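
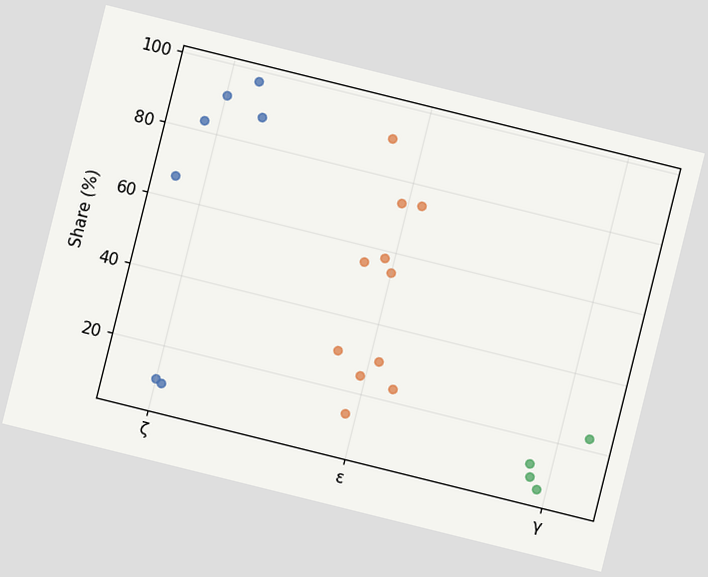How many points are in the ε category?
11

The chart is tilted about 14° clockwise. Counting the markers in the ε column gives 11.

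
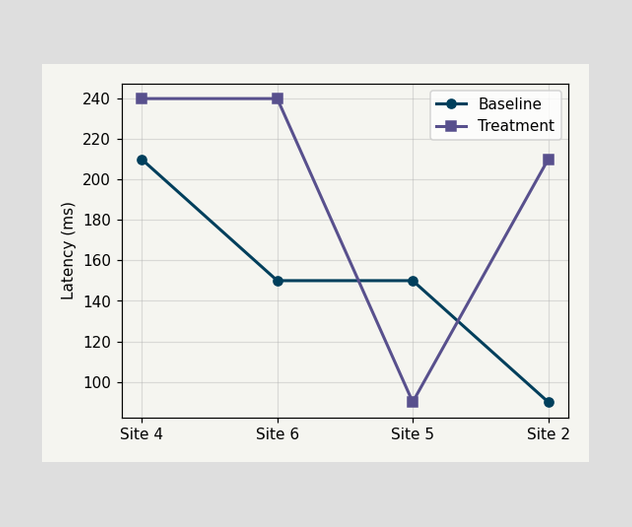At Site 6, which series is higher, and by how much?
At Site 6, Treatment sits above the other line by 90ms.

Treatment, by 90ms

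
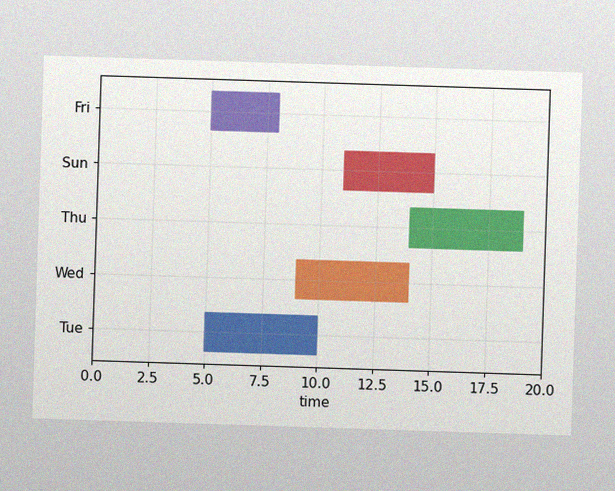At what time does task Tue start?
The image has some photo noise and uneven lighting. The Tue bar begins at t=5.

5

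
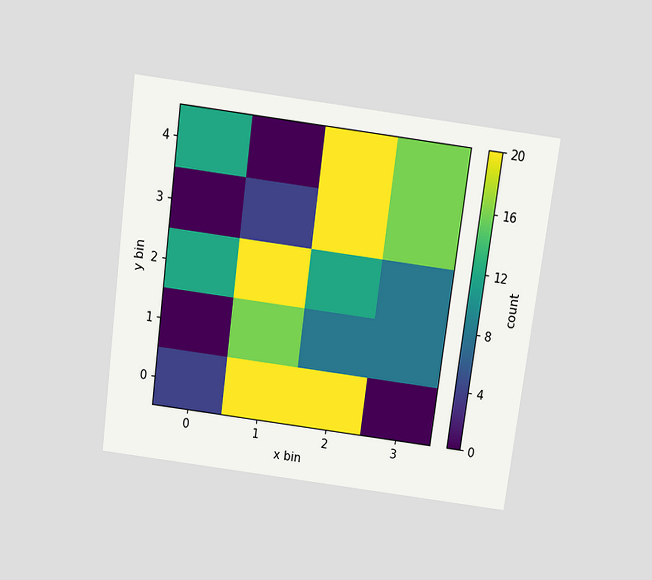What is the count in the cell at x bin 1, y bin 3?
The chart is tilted about 8° clockwise and viewed slightly from above. Matching the cell (1, 3) against the colorbar gives 4.

4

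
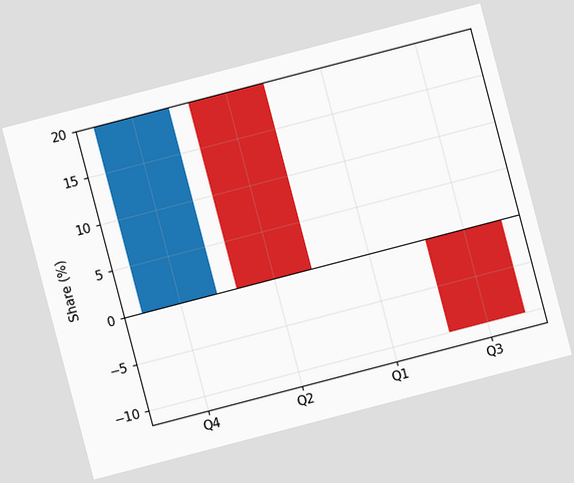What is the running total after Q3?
The chart is tilted about 15° counter-clockwise. After Q3 the running total reaches -10%.

-10%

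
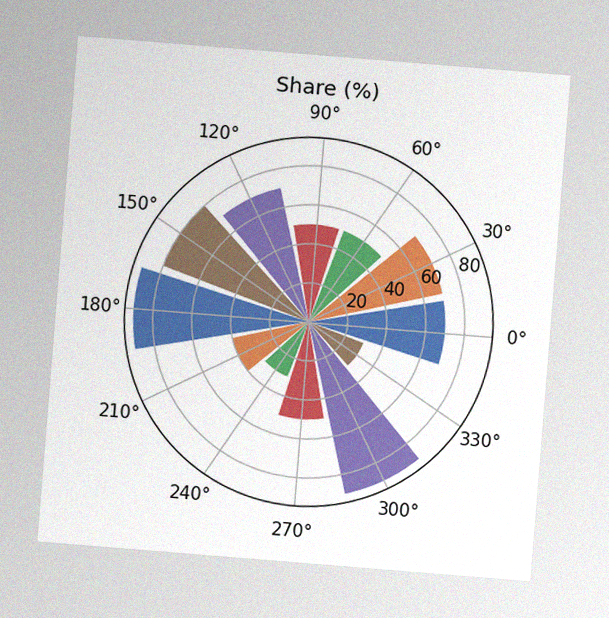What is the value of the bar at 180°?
90%

The chart is tilted about 5° clockwise, with some photo noise. The bar at 180° reaches 90% on the radial axis.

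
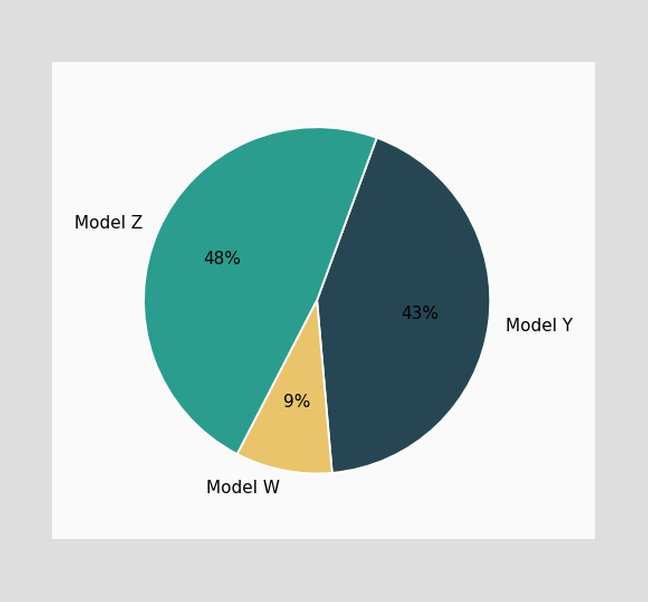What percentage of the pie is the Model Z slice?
The Model Z slice takes up 48% of the pie.

48%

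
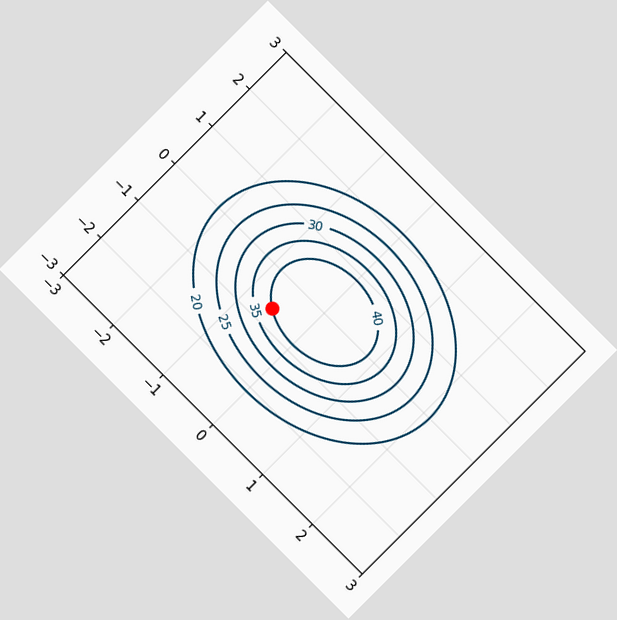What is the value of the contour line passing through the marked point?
40

The chart is tilted about 45° clockwise. The marked point sits on the contour labelled 40.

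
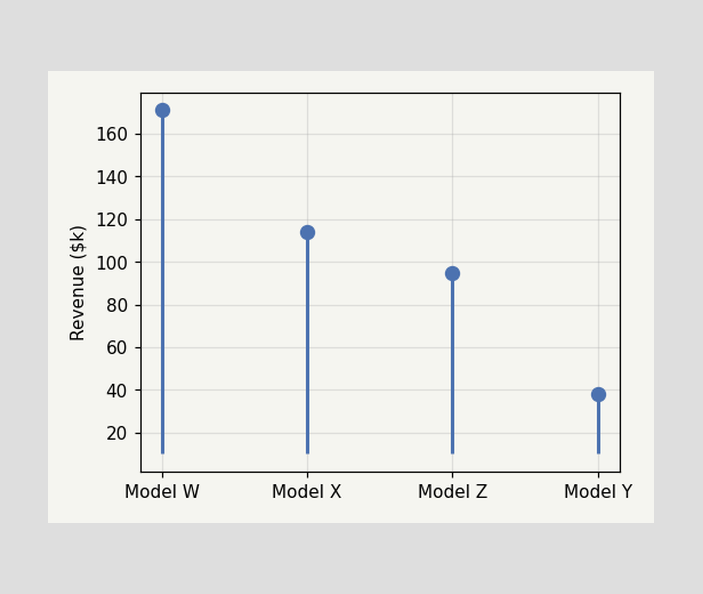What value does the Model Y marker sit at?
The Model Y marker sits at $38k.

$38k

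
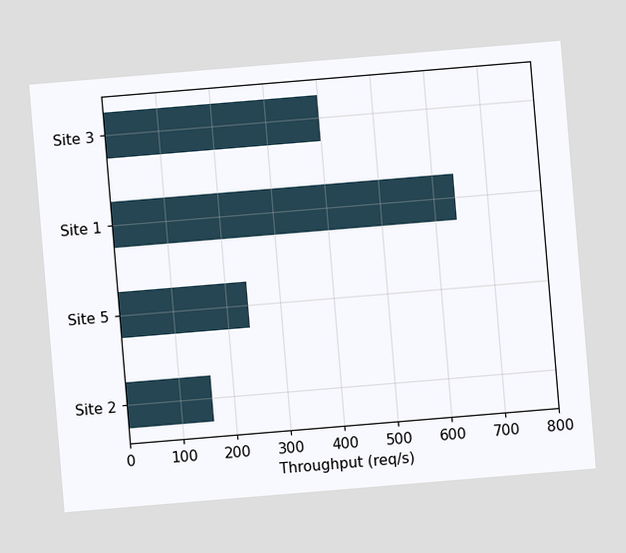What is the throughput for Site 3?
400req/s

The chart is tilted about 5° counter-clockwise. Reading along the chart's x-axis, the Site 3 bar reaches 400req/s.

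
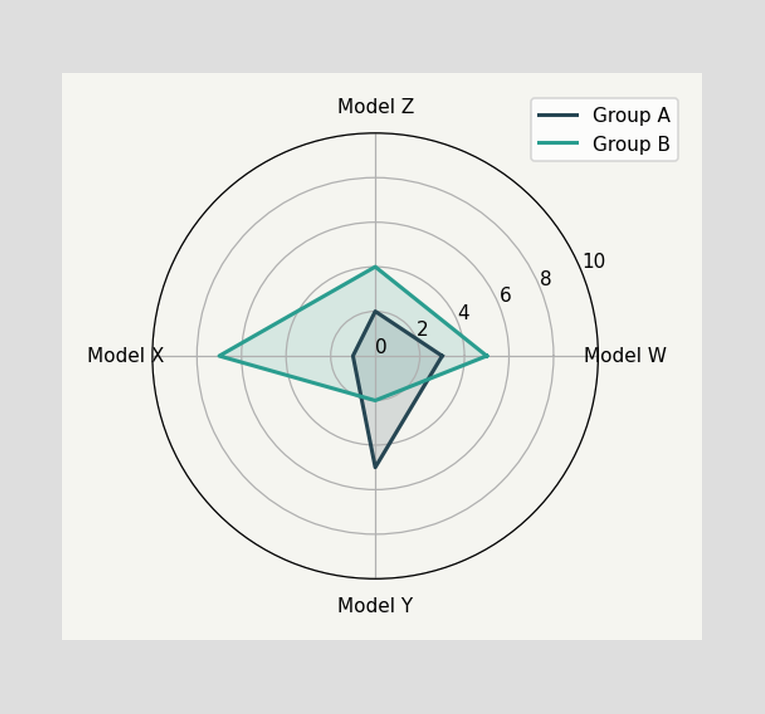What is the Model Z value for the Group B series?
On the Model Z axis, Group B reaches 4.

4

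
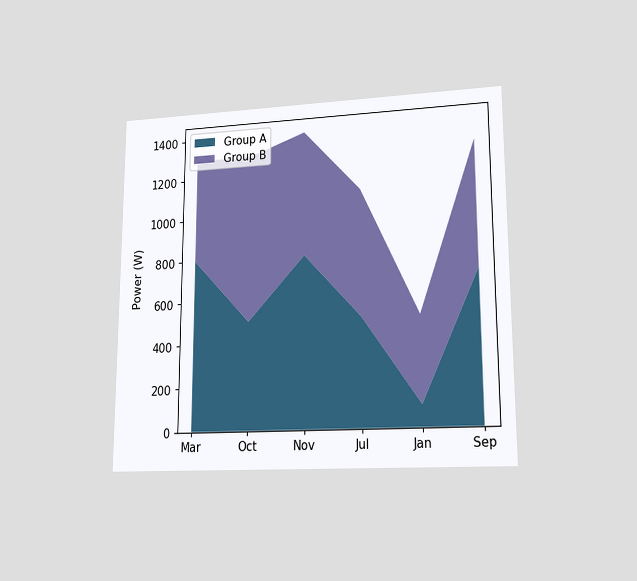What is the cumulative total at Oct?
The chart is viewed at a slight angle. The stacked total at Oct reaches 1300W.

1300W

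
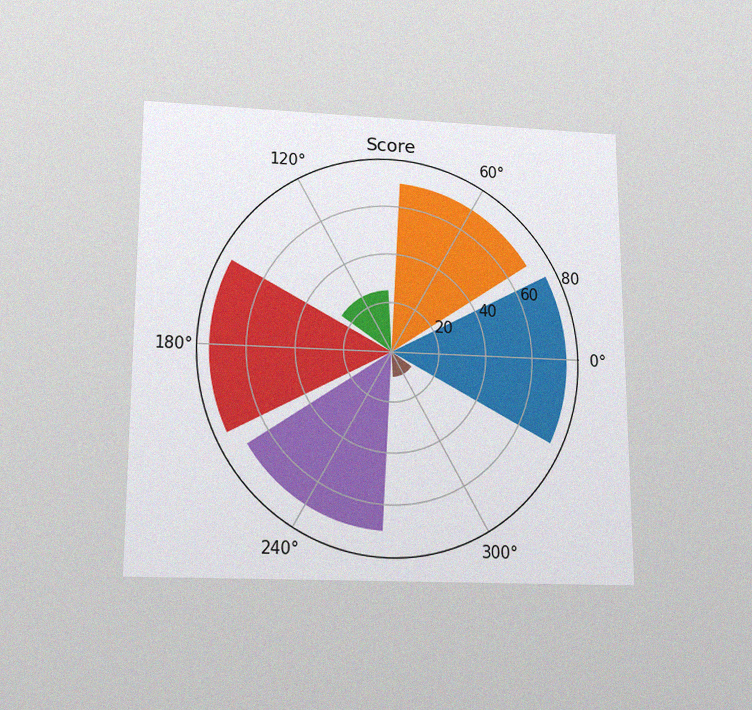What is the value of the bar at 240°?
The chart is viewed slightly from below, with some photo noise. The bar at 240° reaches 70 on the radial axis.

70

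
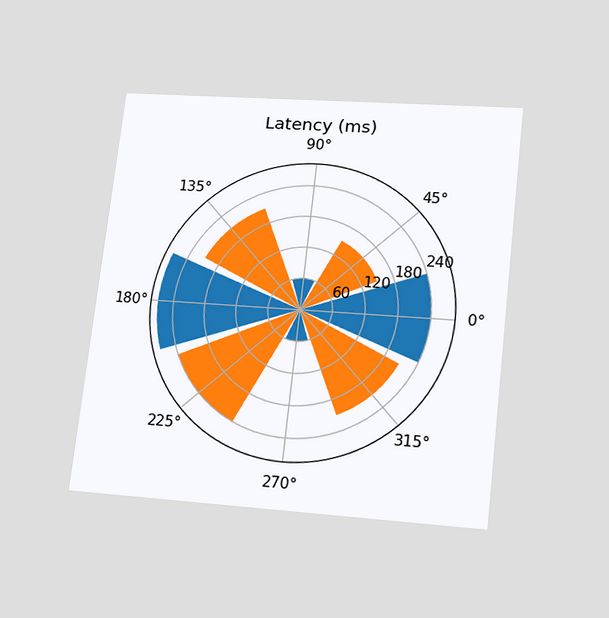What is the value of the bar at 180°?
270ms

The chart is tilted about 6° clockwise and viewed slightly from below. The bar at 180° reaches 270ms on the radial axis.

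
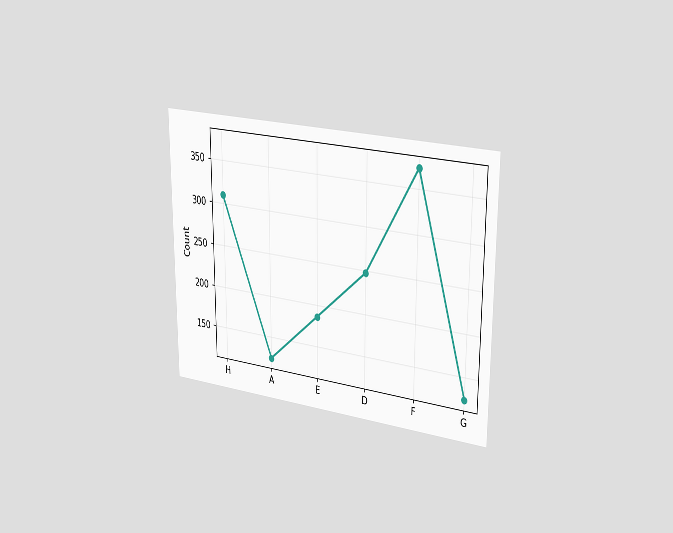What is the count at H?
310

The chart is viewed slightly from the right. At H, the line is at 310.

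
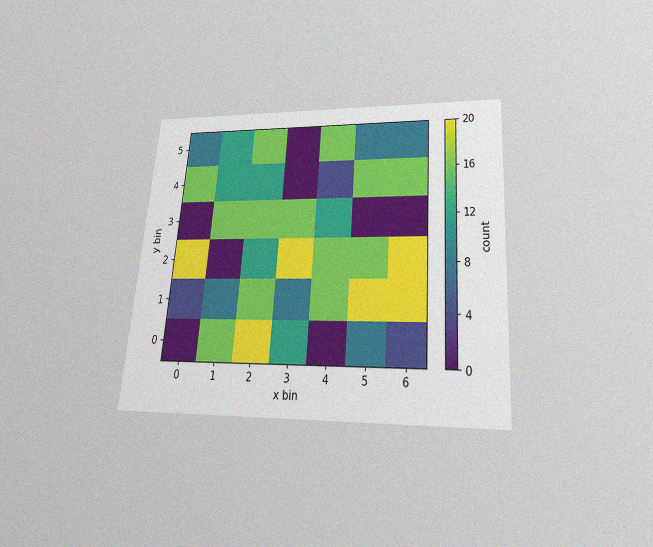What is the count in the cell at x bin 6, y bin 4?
16

The chart is tilted about 4° clockwise and viewed slightly from below, with some photo noise. Matching the cell (6, 4) against the colorbar gives 16.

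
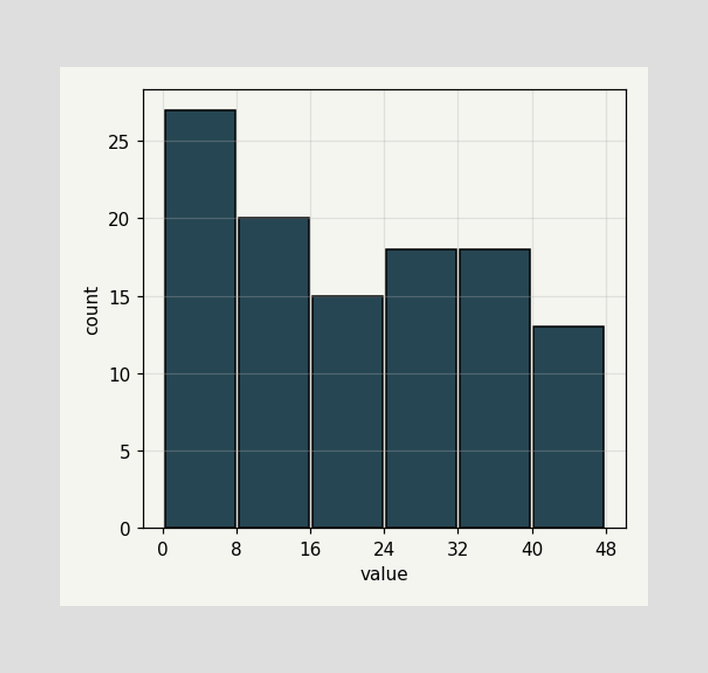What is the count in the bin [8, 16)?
20

The [8, 16) bin has height 20.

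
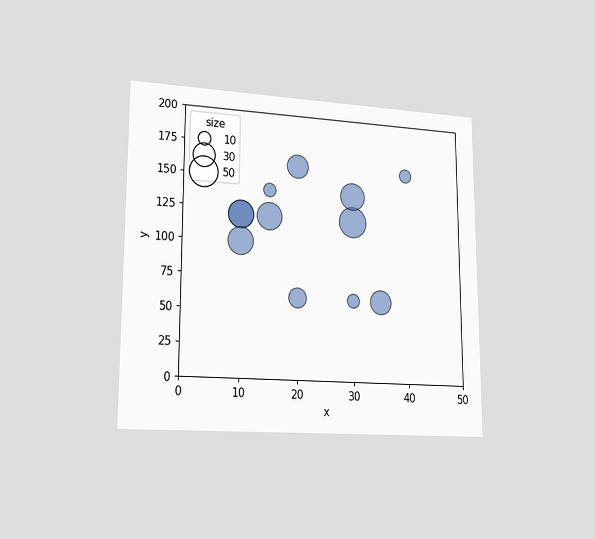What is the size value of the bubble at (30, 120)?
The chart is viewed slightly from the left. Matching the bubble at (30, 120) against the size legend gives 50.

50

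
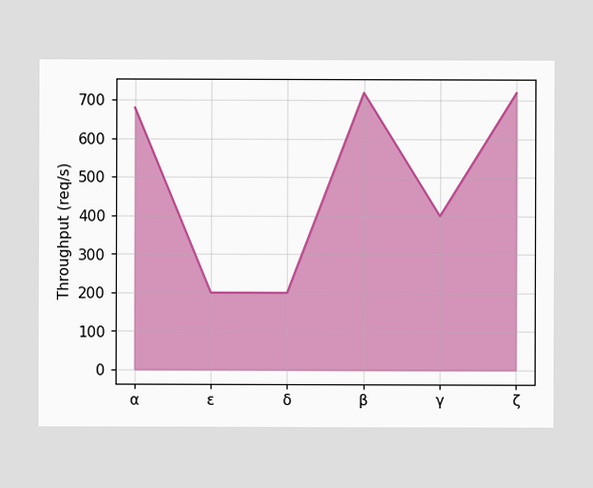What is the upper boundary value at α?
680req/s

At α the upper boundary is at 680req/s.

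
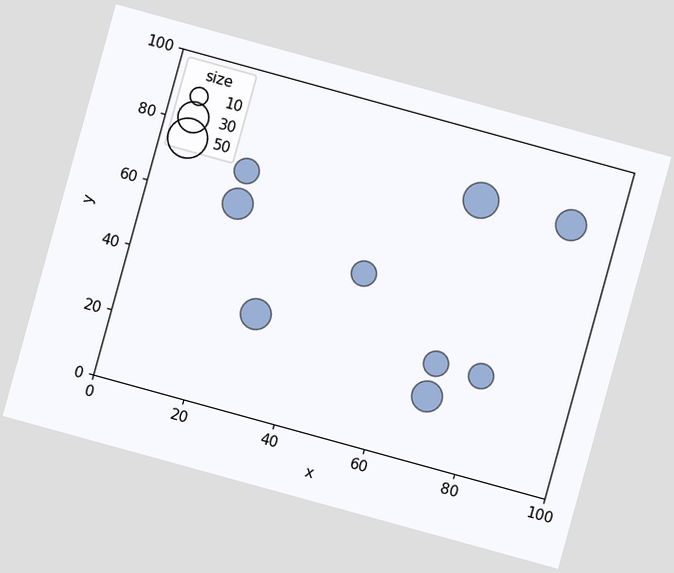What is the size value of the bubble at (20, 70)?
The chart is tilted about 15° clockwise. Matching the bubble at (20, 70) against the size legend gives 20.

20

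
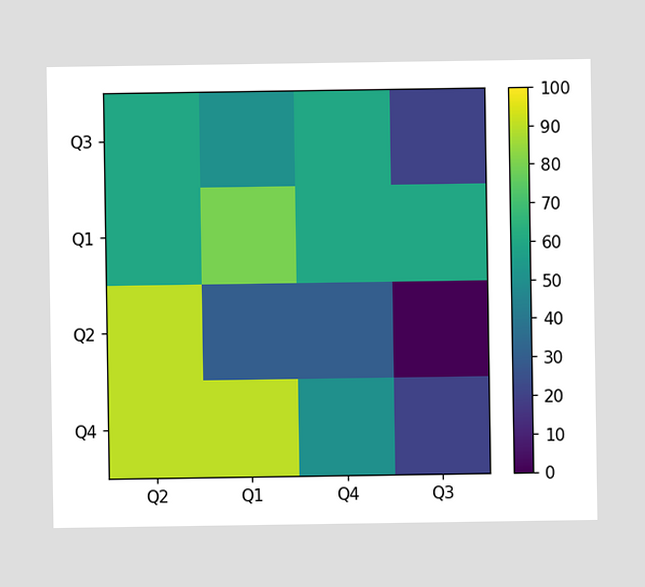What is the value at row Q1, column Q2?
60

Matching cell (Q1, Q2) against the colorbar gives 60.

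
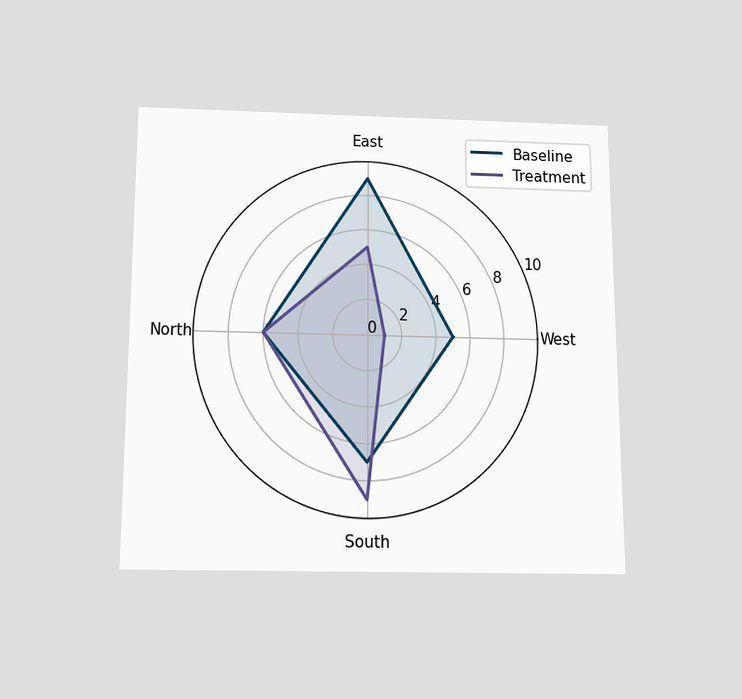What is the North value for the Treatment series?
6

The chart is viewed slightly from below. On the North axis, Treatment reaches 6.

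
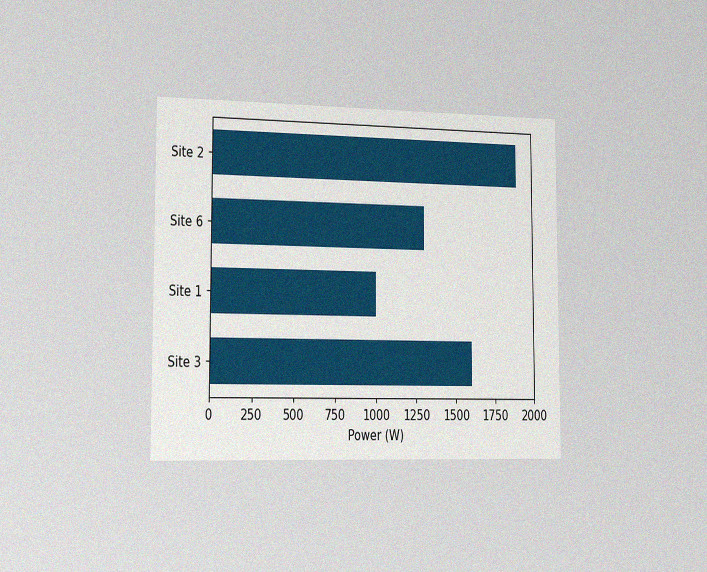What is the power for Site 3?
1600W

The chart is viewed slightly from the left, with some photo noise. Reading along the chart's x-axis, the Site 3 bar reaches 1600W.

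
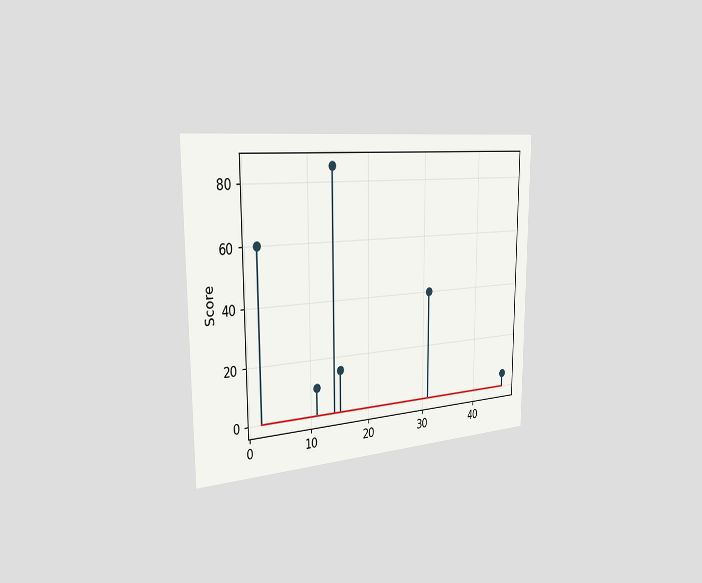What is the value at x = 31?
40

The chart is viewed slightly from the left. The stem at x=31 reaches 40.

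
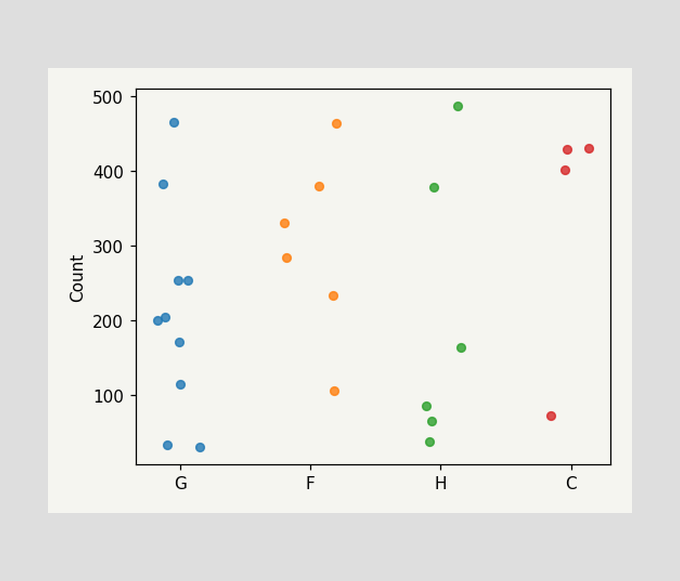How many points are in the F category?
Counting the markers in the F column gives 6.

6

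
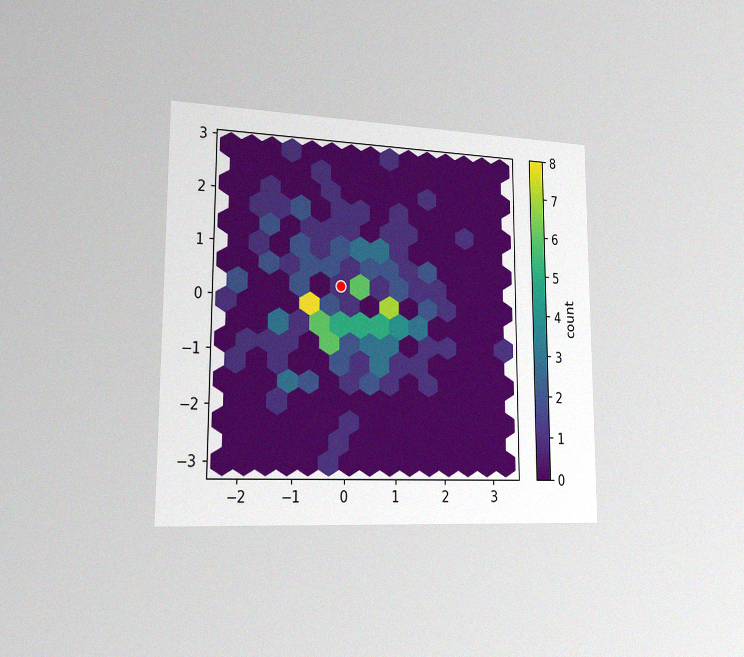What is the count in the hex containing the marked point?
1

The chart is viewed slightly from the left, with some photo noise. The marked hex reads 1 on the colorbar.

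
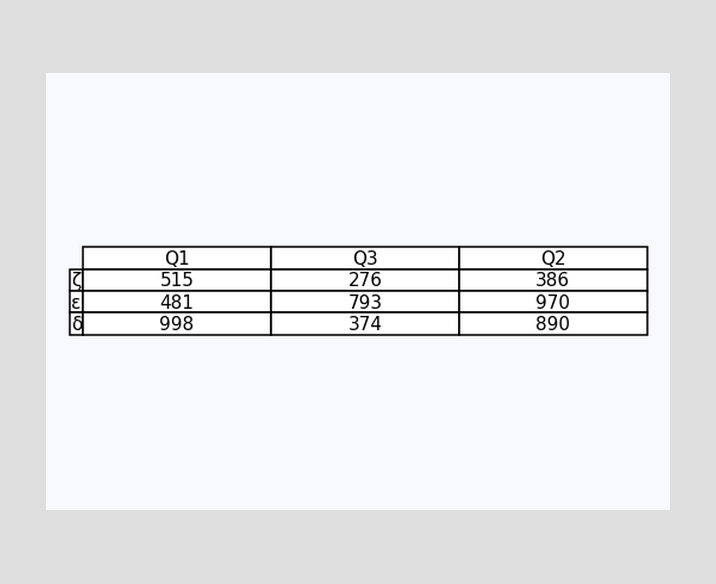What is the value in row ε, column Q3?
793

The (ε, Q3) cell reads 793.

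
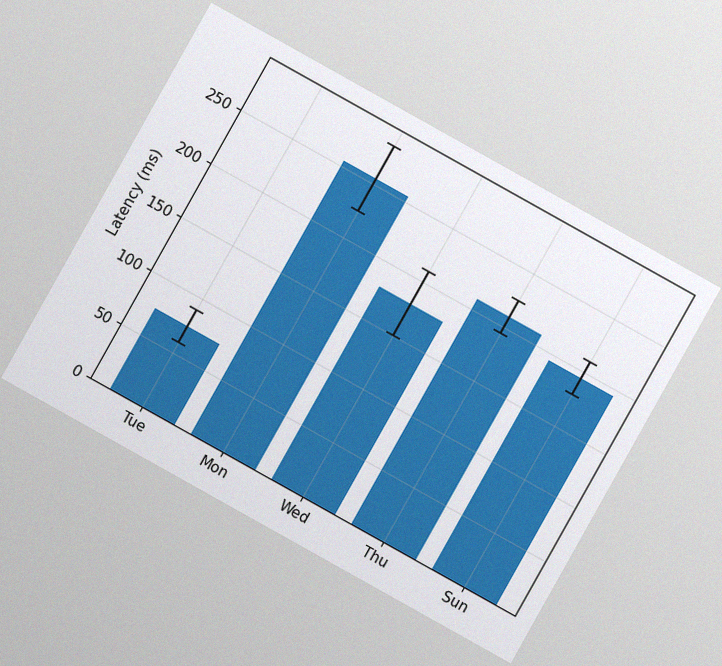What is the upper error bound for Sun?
The chart is tilted about 29° clockwise, with some photo noise. The Sun bar's upper whisker reaches 210ms.

210ms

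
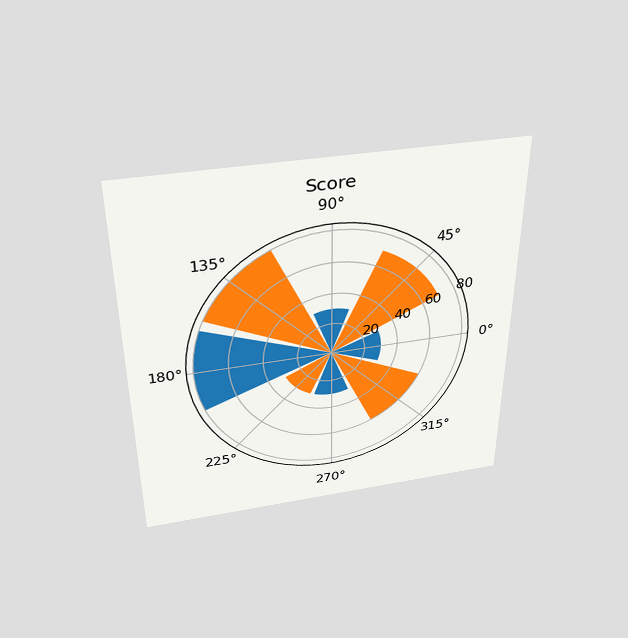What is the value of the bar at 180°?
The chart is viewed slightly from above. The bar at 180° reaches 80 on the radial axis.

80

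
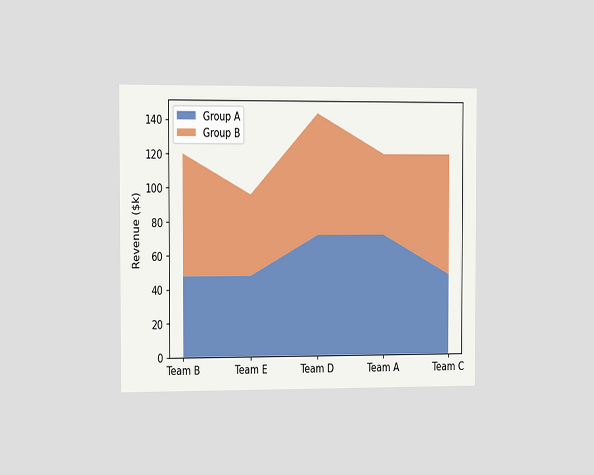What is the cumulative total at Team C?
$120k

The chart is viewed slightly from the left. The stacked total at Team C reaches $120k.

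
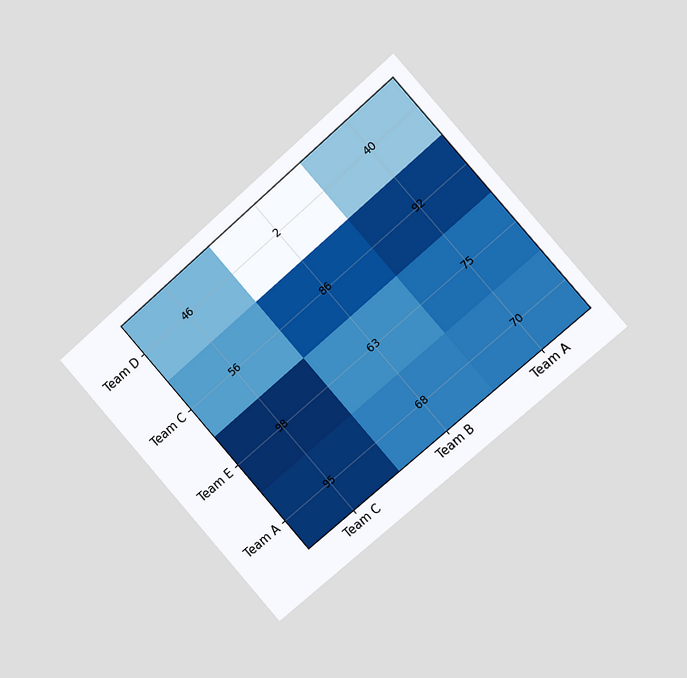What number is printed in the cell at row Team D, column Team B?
2

The chart is tilted about 41° counter-clockwise and viewed slightly from the right. The (Team D, Team B) cell reads 2.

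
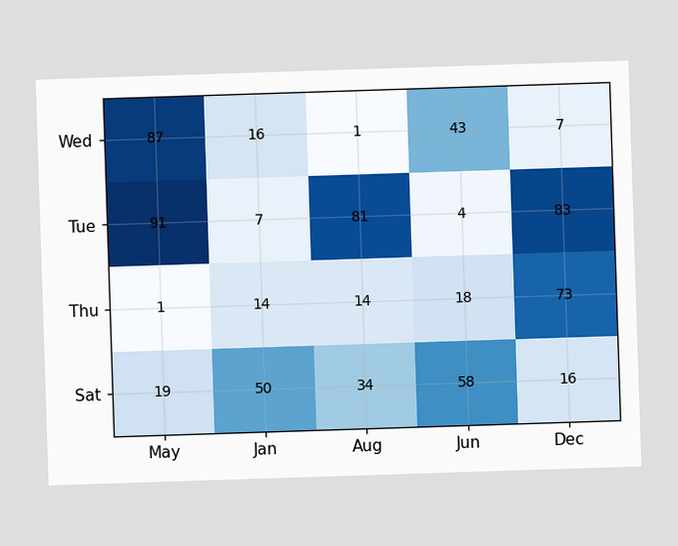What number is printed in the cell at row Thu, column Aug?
14

The (Thu, Aug) cell reads 14.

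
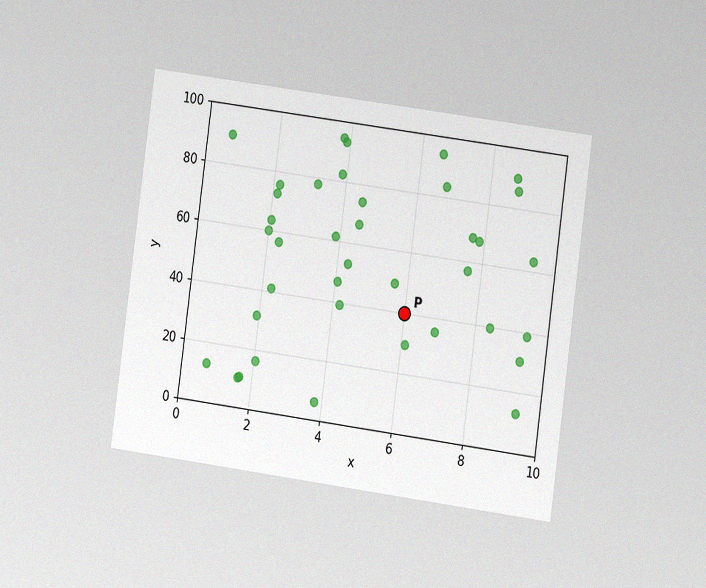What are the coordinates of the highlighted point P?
The chart is tilted about 8° clockwise and viewed at a slight angle, with some photo noise. Following the gridlines from P to each axis, P sits at (6, 40).

(6, 40)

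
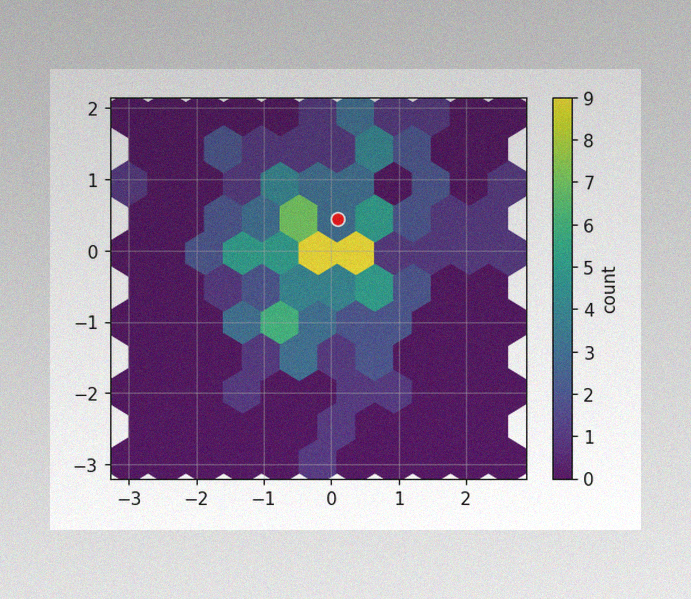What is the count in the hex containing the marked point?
The image has some photo noise and uneven lighting. The marked hex reads 3 on the colorbar.

3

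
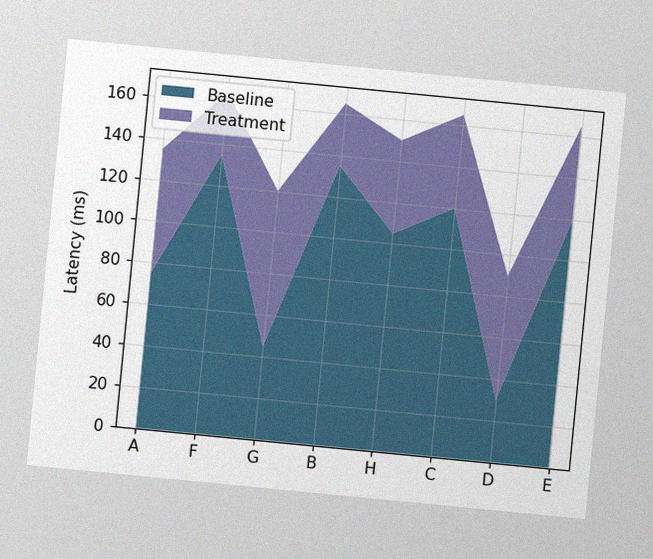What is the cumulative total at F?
165ms

The chart is tilted about 6° clockwise, with some photo noise. The stacked total at F reaches 165ms.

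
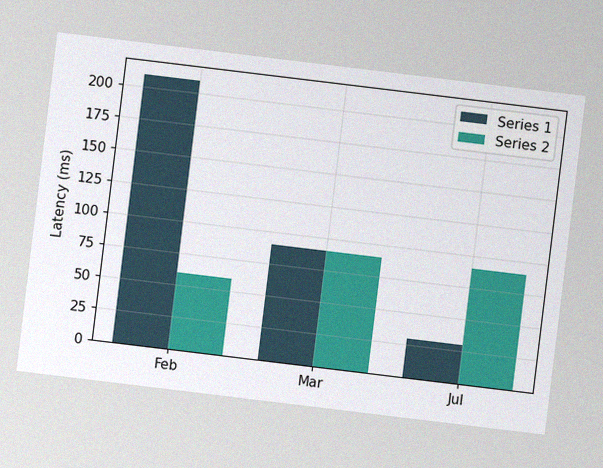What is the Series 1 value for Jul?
30ms

The chart is tilted about 7° clockwise, with some photo noise. The Series 1 bar at Jul reaches 30ms on the y-axis.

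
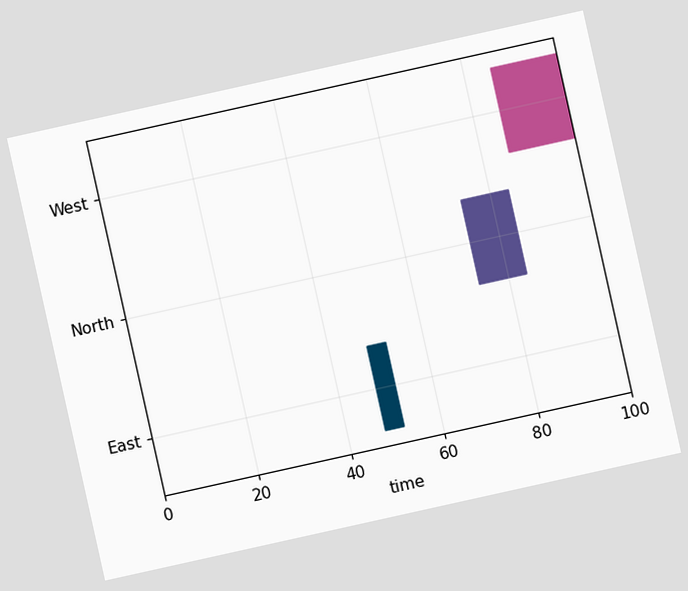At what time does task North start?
74

The chart is tilted about 13° counter-clockwise. The North bar begins at t=74.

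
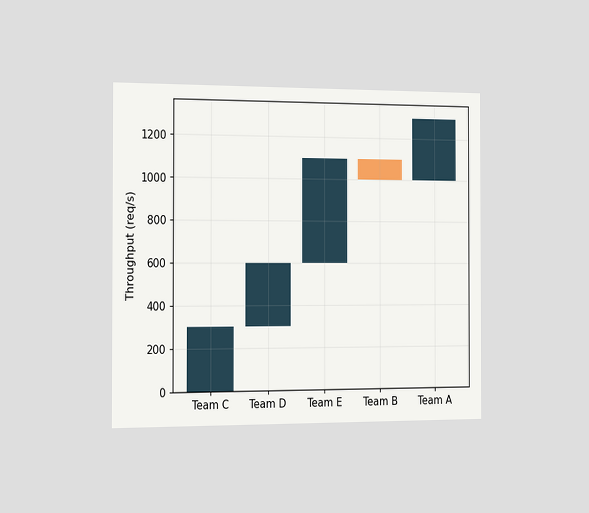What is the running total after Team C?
300req/s

The chart is viewed slightly from the left. After Team C the running total reaches 300req/s.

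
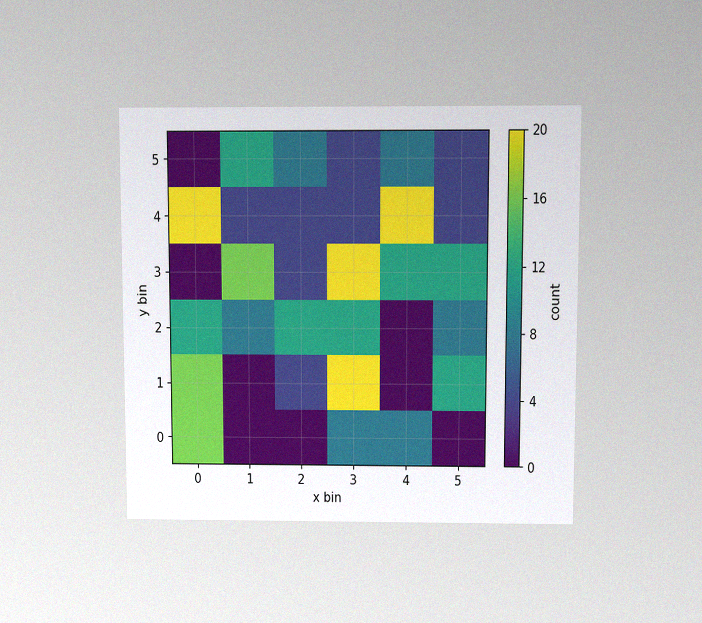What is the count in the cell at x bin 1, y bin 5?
12

The chart is viewed at a slight angle, with some photo noise. Matching the cell (1, 5) against the colorbar gives 12.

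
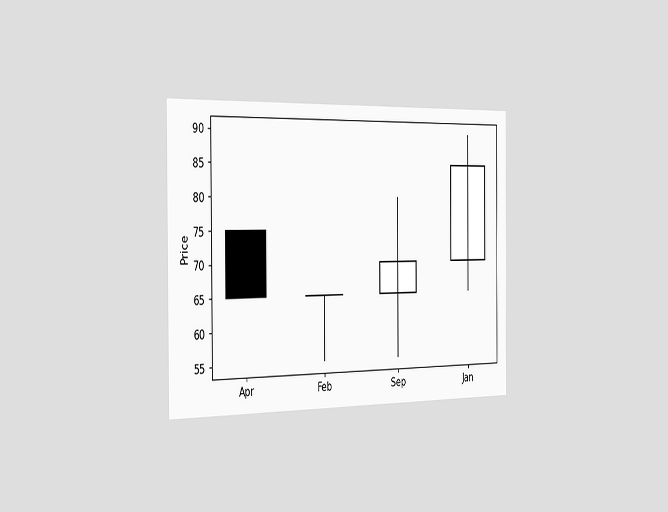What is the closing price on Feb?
The chart is viewed slightly from the left. The Feb candle closes at 65.

65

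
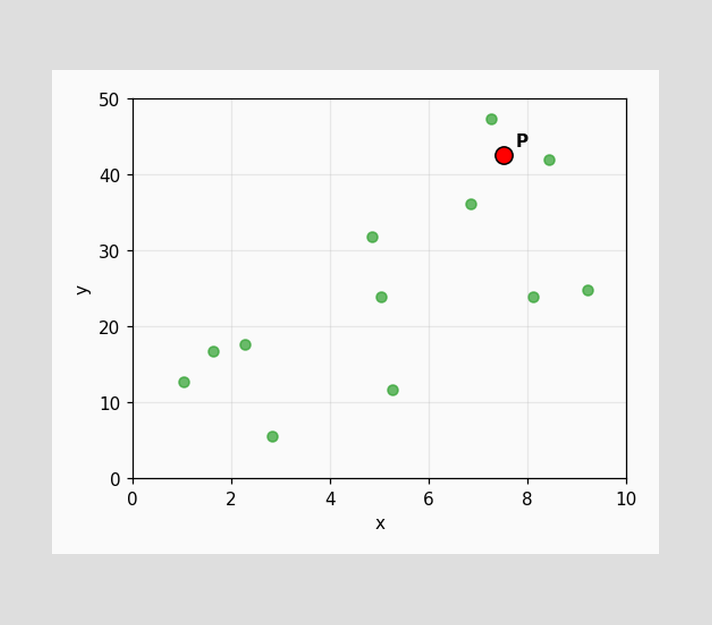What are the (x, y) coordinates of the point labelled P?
(7.5, 42.5)

Following the gridlines from P to each axis, P sits at (7.5, 42.5).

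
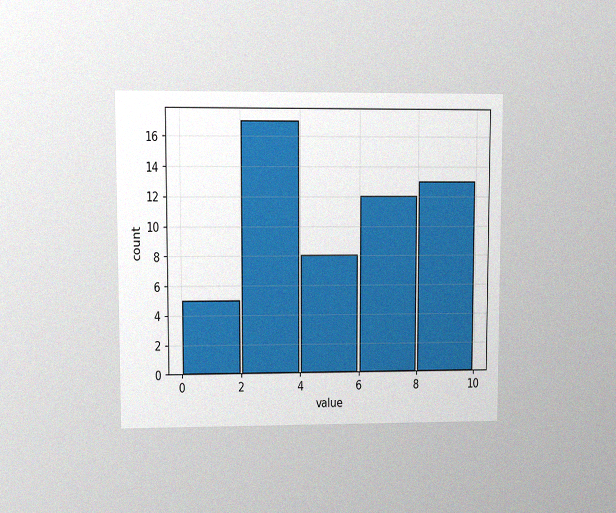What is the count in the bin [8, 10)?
The chart is viewed at a slight angle, with some photo noise. The [8, 10) bin has height 13.

13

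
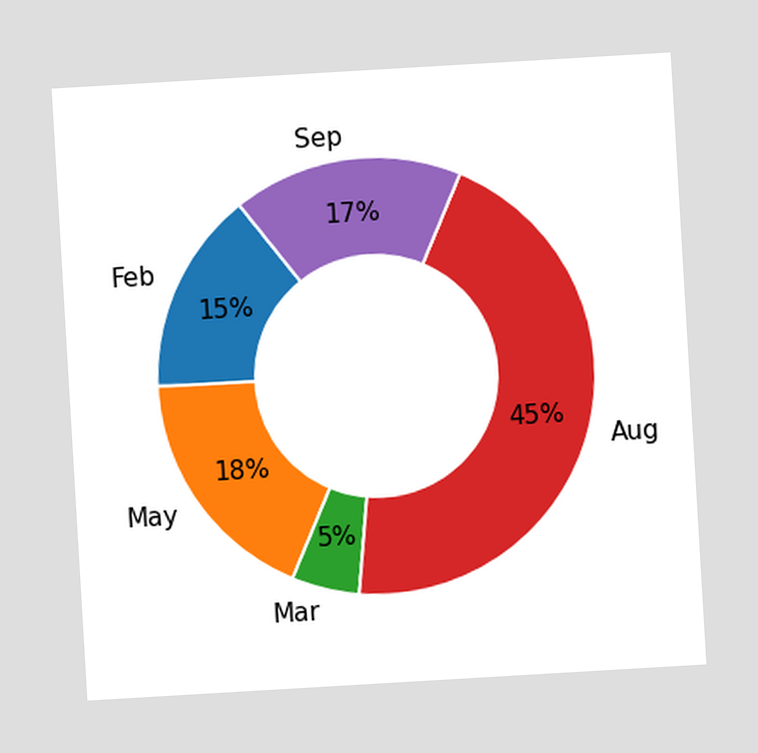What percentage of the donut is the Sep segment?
17%

The chart is tilted about 3° counter-clockwise. The Sep segment takes up 17% of the ring.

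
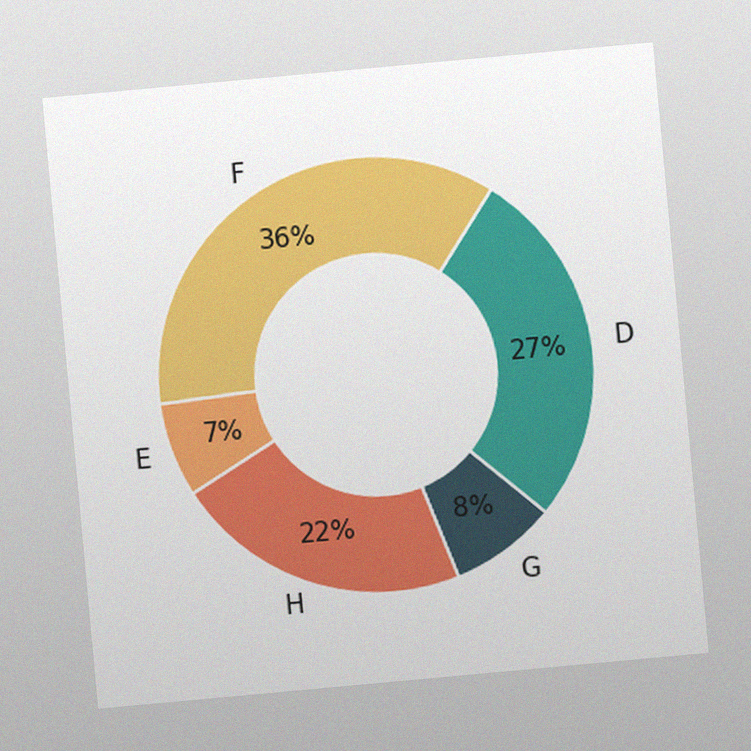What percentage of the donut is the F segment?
The chart is tilted about 5° counter-clockwise, with some photo noise. The F segment takes up 36% of the ring.

36%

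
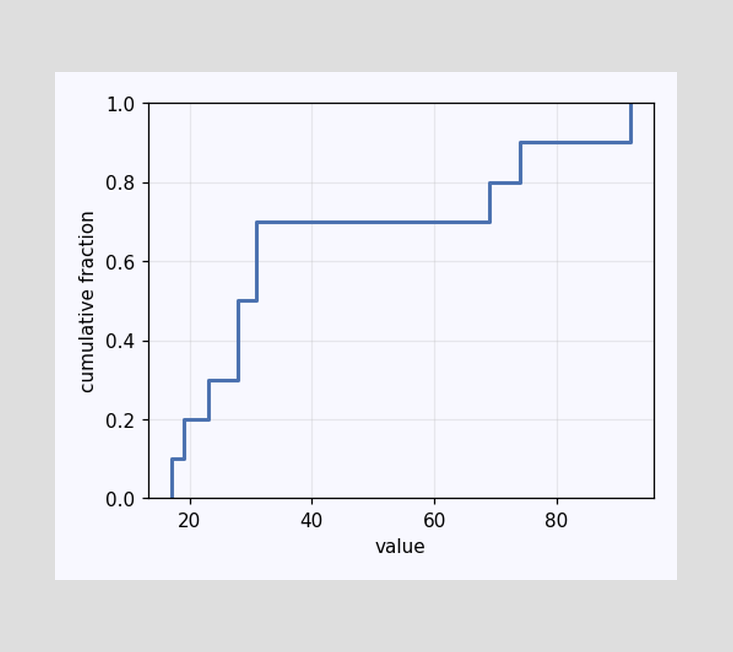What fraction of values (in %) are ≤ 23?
At x=23 the ECDF step is at 30%.

30%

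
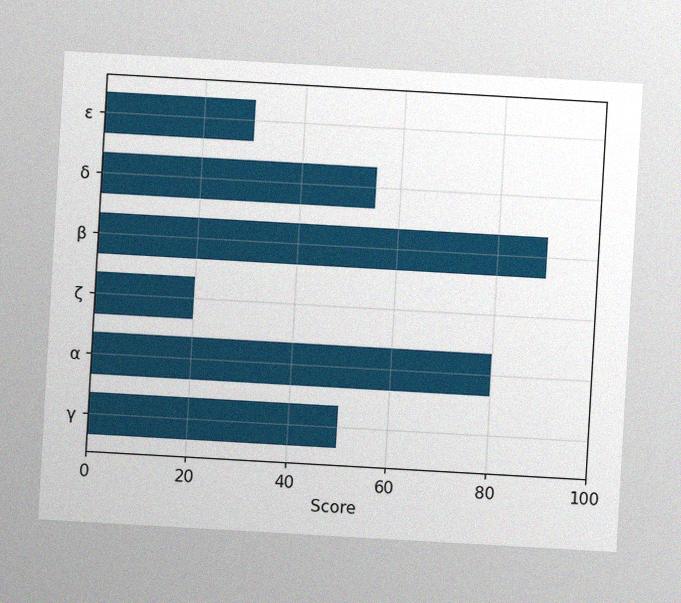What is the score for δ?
55

The chart is tilted about 3° clockwise, with some photo noise. Reading along the chart's x-axis, the δ bar reaches 55.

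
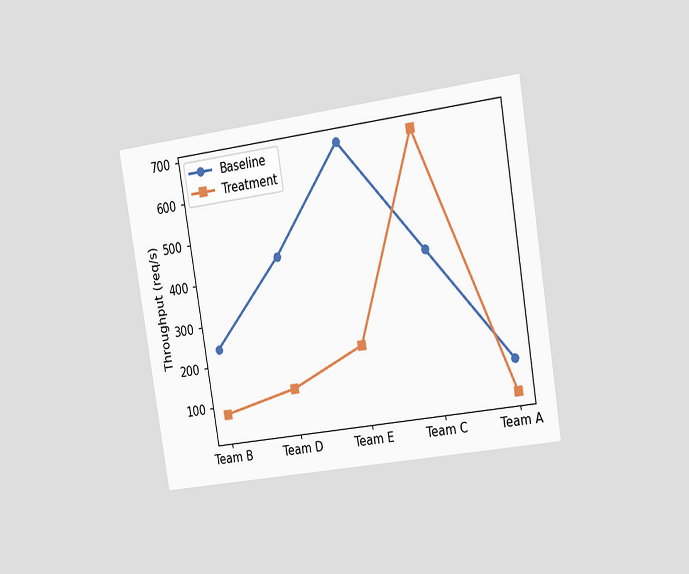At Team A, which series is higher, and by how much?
The chart is tilted about 9° counter-clockwise and viewed slightly from the right. At Team A, Baseline sits above the other line by 80req/s.

Baseline, by 80req/s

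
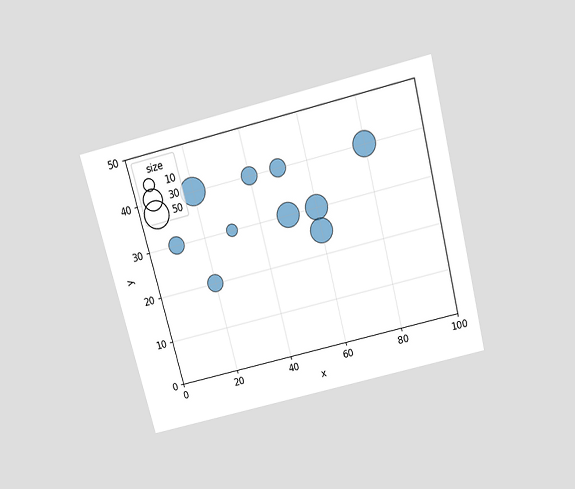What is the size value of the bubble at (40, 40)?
20

The chart is tilted about 14° counter-clockwise and viewed slightly from above. Matching the bubble at (40, 40) against the size legend gives 20.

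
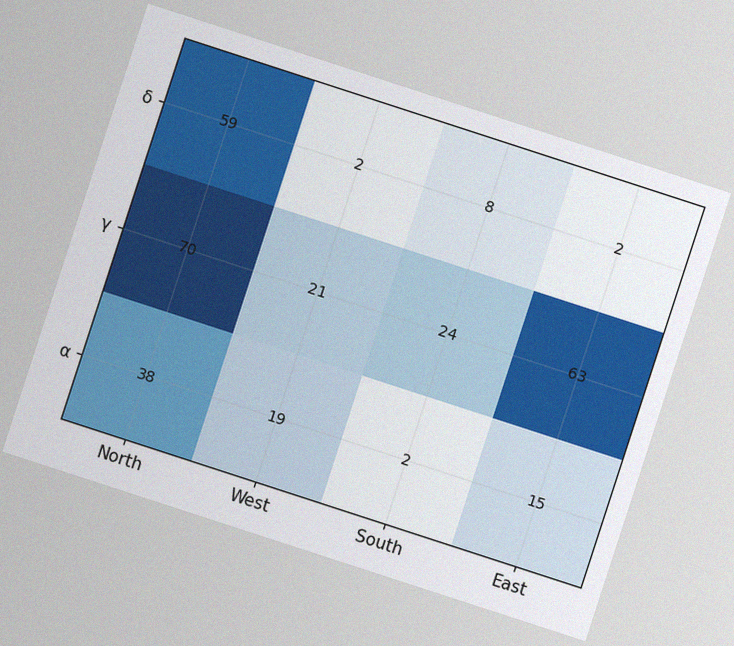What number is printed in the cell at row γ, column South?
24

The chart is tilted about 18° clockwise, with some photo noise. The (γ, South) cell reads 24.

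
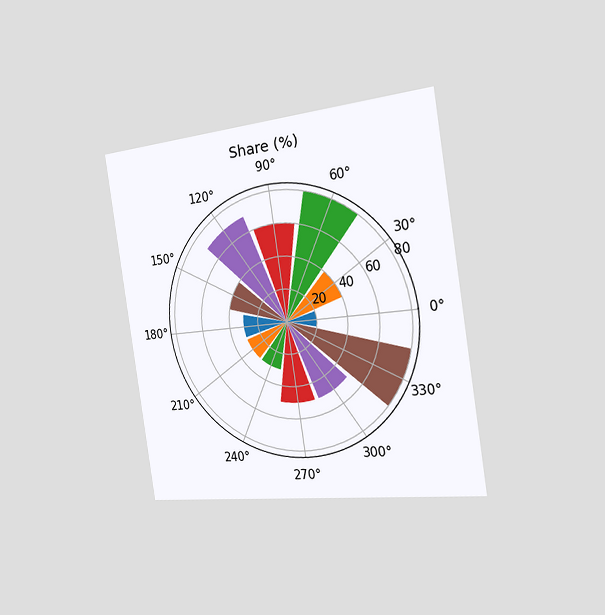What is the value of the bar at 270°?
The chart is tilted about 9° counter-clockwise and viewed slightly from the right. The bar at 270° reaches 50% on the radial axis.

50%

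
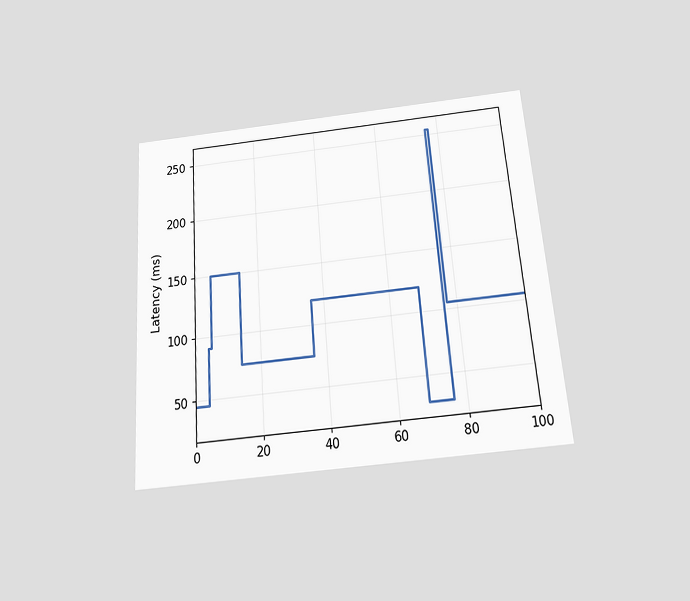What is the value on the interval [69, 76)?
The chart is tilted about 4° counter-clockwise and viewed slightly from below. On [69, 76) the step sits at 30ms.

30ms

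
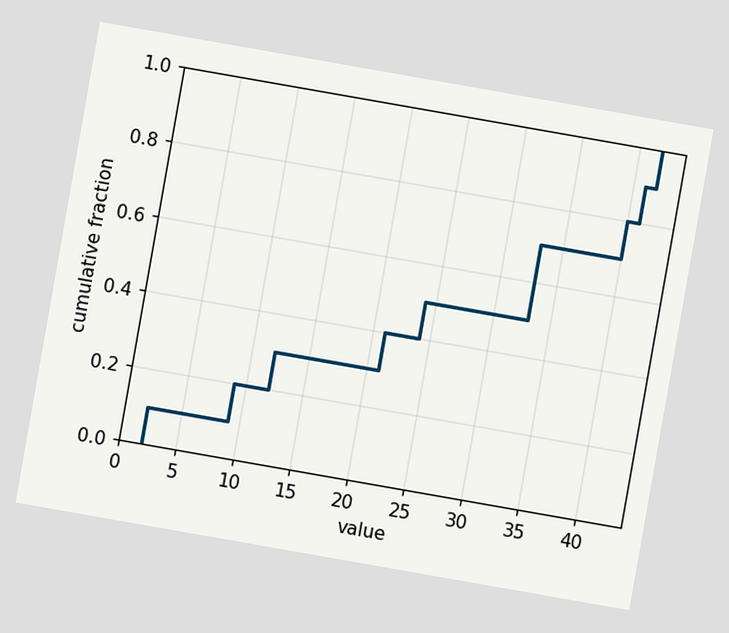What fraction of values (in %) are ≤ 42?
100%

The chart is tilted about 10° clockwise. At x=42 the ECDF step is at 100%.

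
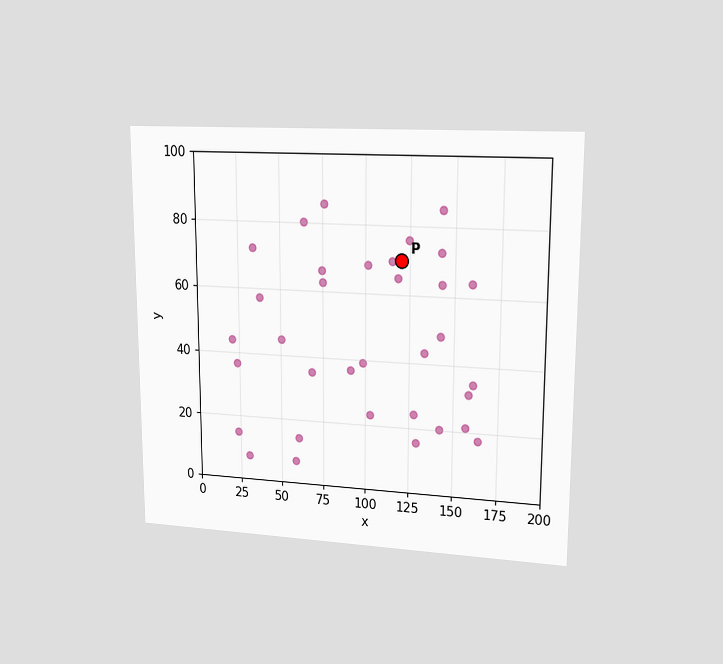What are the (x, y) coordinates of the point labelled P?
(120, 70)

The chart is viewed at a slight angle. Following the gridlines from P to each axis, P sits at (120, 70).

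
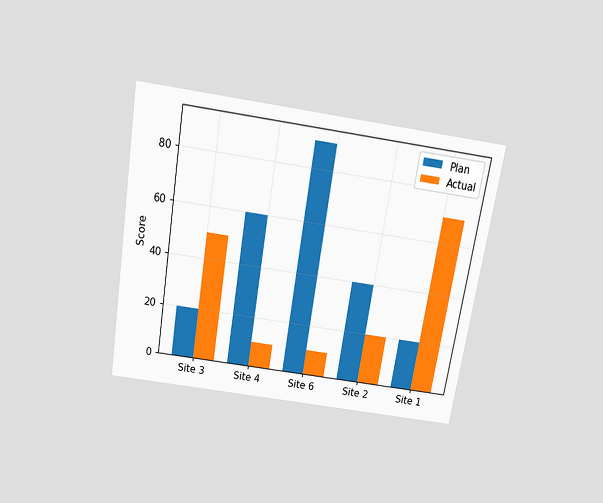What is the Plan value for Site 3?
20

The chart is tilted about 9° clockwise and viewed slightly from above. The Plan bar at Site 3 reaches 20 on the y-axis.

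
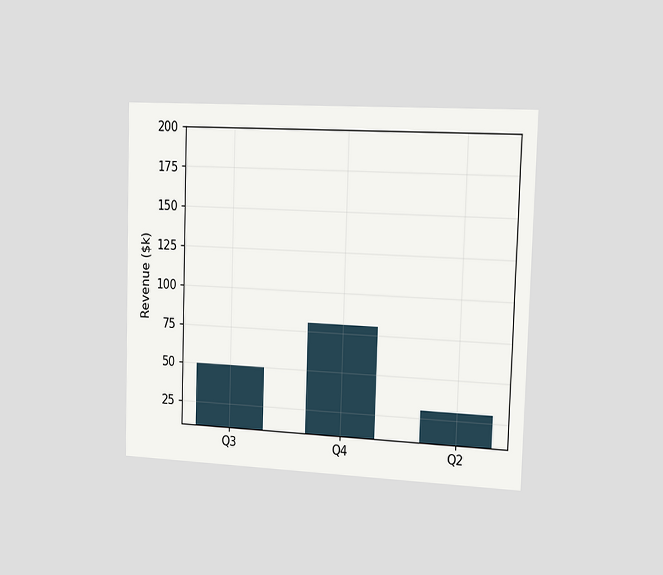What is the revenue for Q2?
The chart is viewed slightly from the right. Reading along the chart's y-axis, the Q2 bar reaches $30k.

$30k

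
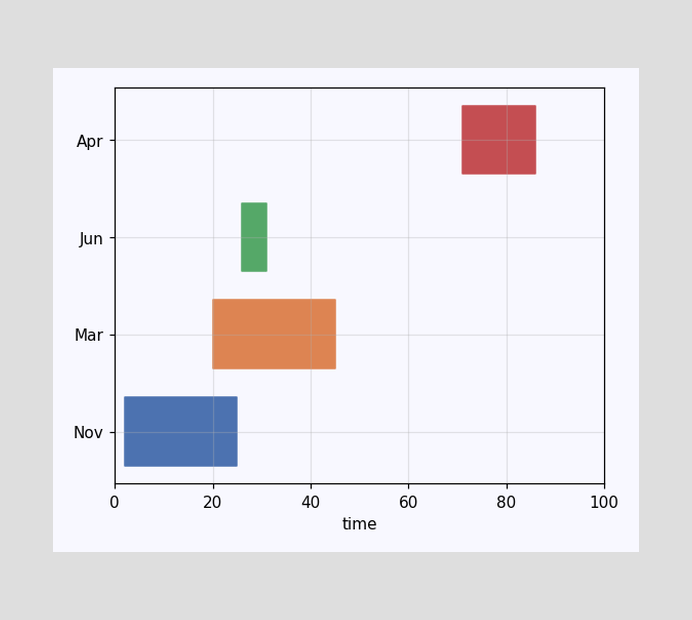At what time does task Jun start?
The Jun bar begins at t=26.

26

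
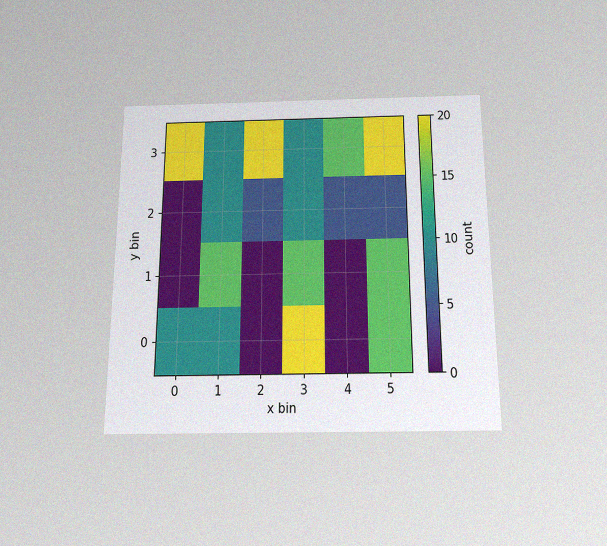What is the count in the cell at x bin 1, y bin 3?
The chart is viewed slightly from below, with some photo noise. Matching the cell (1, 3) against the colorbar gives 10.

10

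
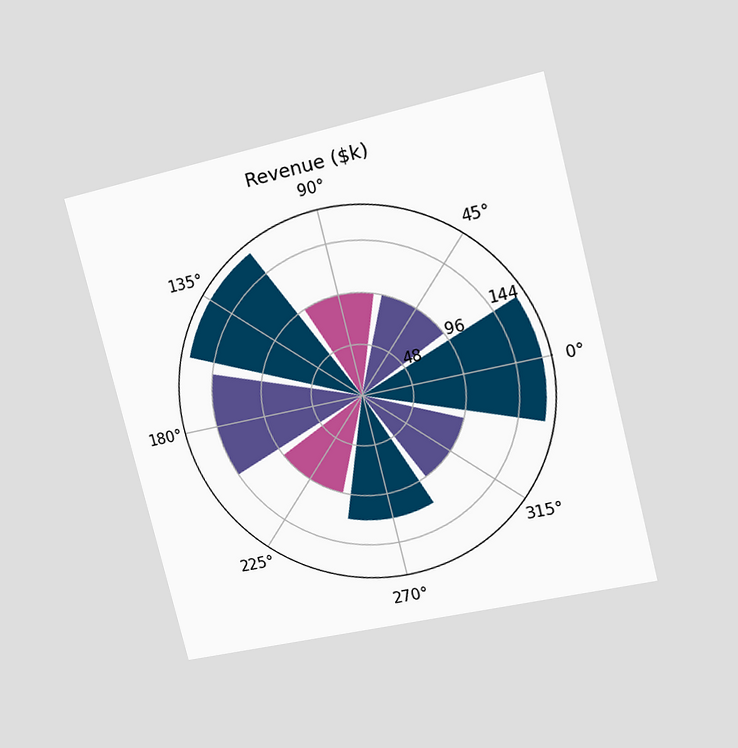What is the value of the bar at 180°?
The chart is tilted about 14° counter-clockwise and viewed at a slight angle. The bar at 180° reaches $144k on the radial axis.

$144k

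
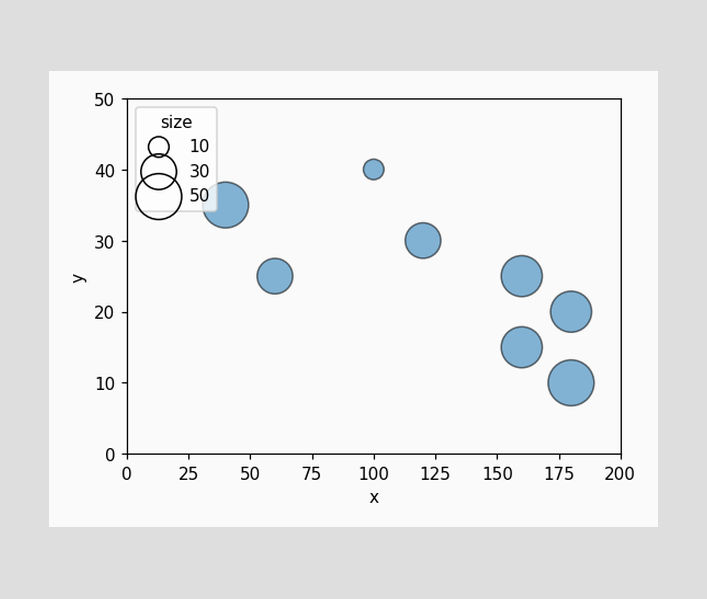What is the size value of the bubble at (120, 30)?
30

Matching the bubble at (120, 30) against the size legend gives 30.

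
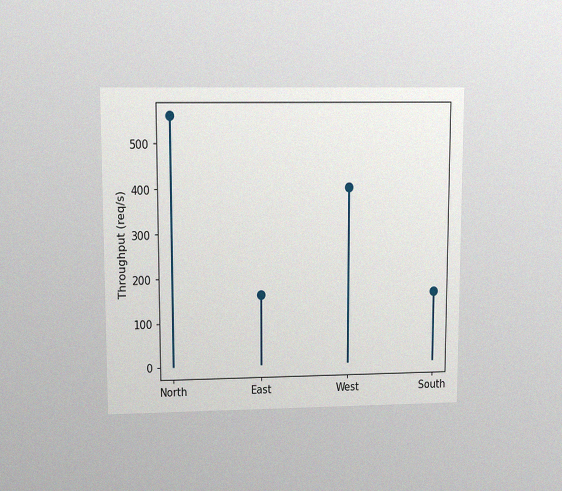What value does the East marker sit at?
The chart is viewed at a slight angle, with some photo noise. The East marker sits at 160req/s.

160req/s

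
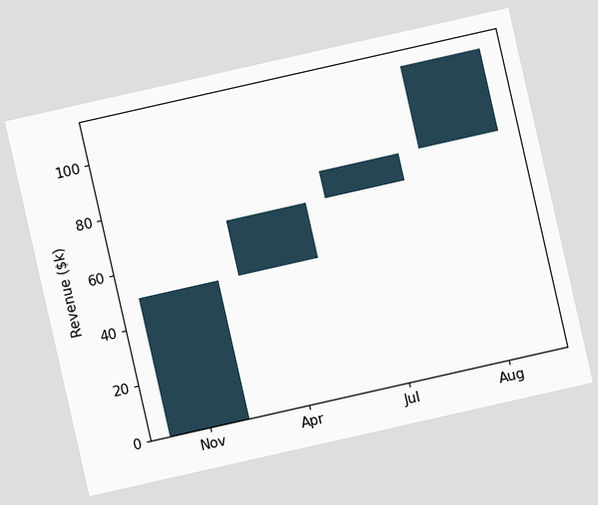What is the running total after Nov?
The chart is tilted about 13° counter-clockwise. After Nov the running total reaches $50k.

$50k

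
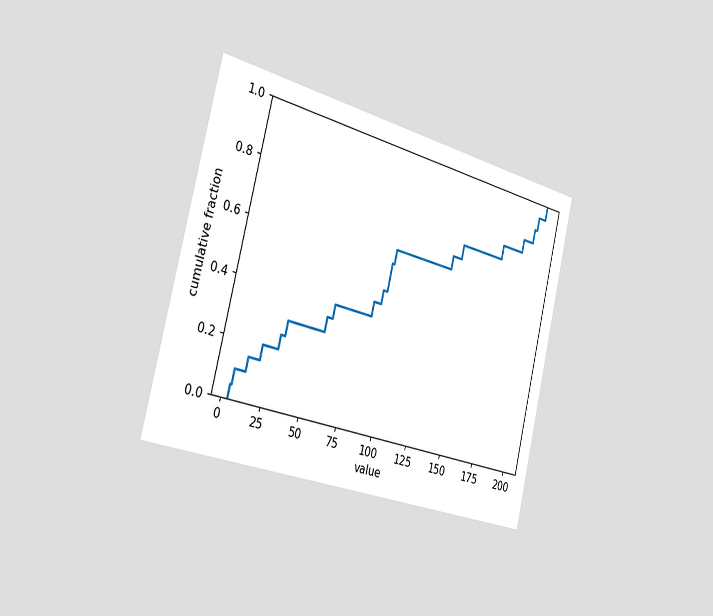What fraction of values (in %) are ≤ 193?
90%

The chart is tilted about 14° clockwise and viewed slightly from the left. At x=193 the ECDF step is at 90%.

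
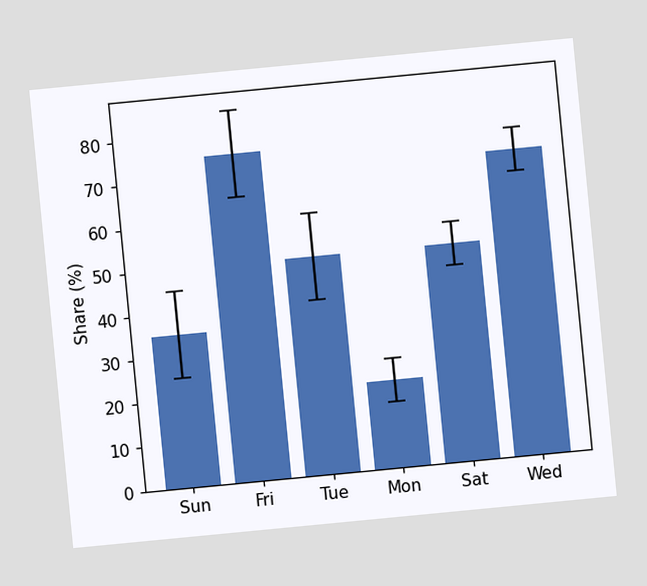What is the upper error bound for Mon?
The chart is tilted about 5° counter-clockwise. The Mon bar's upper whisker reaches 25%.

25%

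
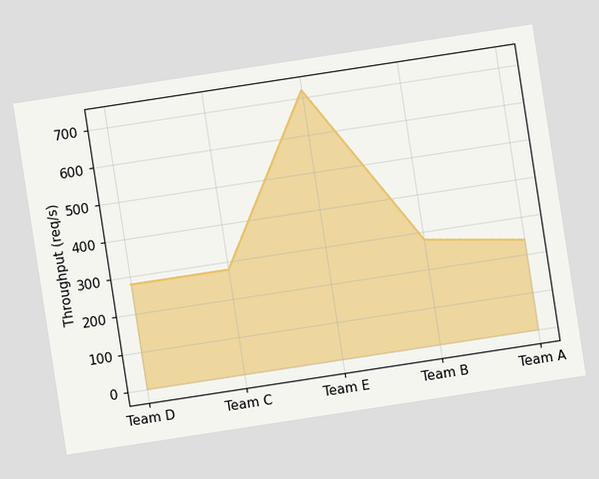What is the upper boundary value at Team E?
720req/s

The chart is tilted about 9° counter-clockwise. At Team E the upper boundary is at 720req/s.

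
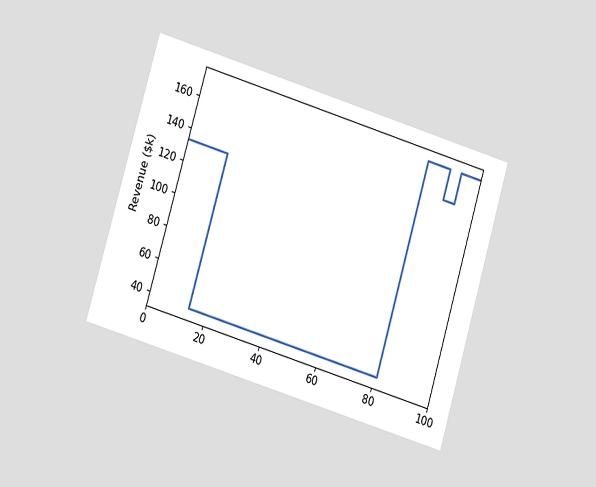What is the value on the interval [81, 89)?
The chart is tilted about 17° clockwise and viewed at a slight angle. On [81, 89) the step sits at $171k.

$171k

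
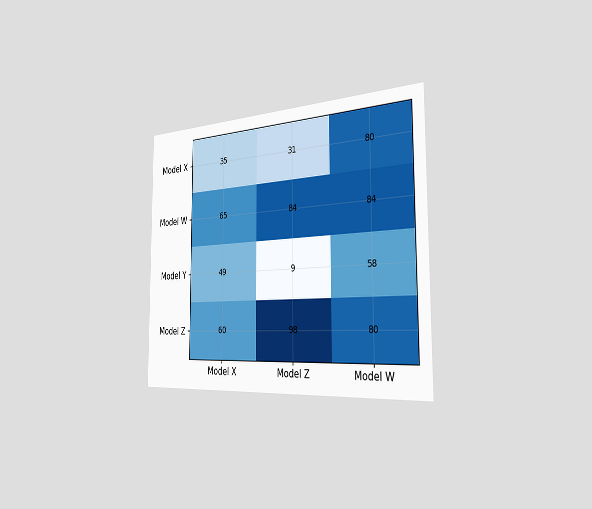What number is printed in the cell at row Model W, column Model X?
The chart is viewed slightly from the right. The (Model W, Model X) cell reads 65.

65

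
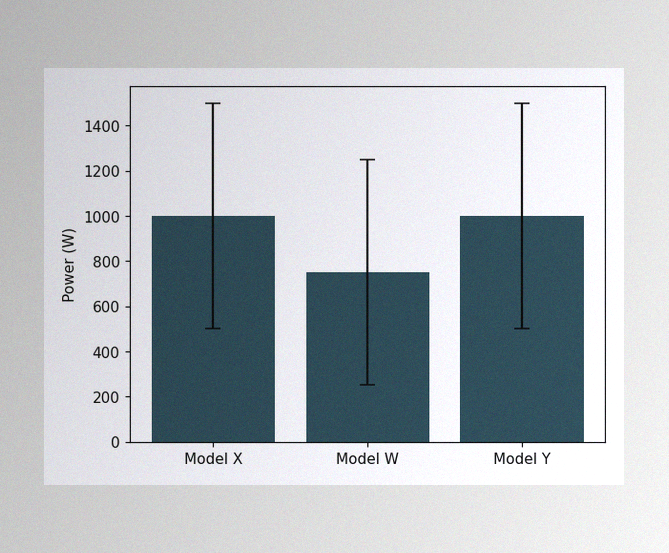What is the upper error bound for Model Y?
1500W

The image has some photo noise and uneven lighting. The Model Y bar's upper whisker reaches 1500W.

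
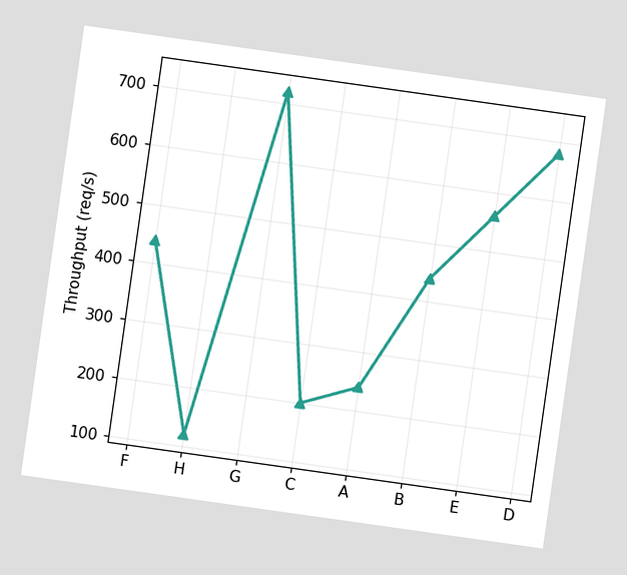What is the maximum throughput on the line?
720req/s

The chart is tilted about 8° clockwise. The highest point is at G, and reading across to the y-axis gives 720req/s.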